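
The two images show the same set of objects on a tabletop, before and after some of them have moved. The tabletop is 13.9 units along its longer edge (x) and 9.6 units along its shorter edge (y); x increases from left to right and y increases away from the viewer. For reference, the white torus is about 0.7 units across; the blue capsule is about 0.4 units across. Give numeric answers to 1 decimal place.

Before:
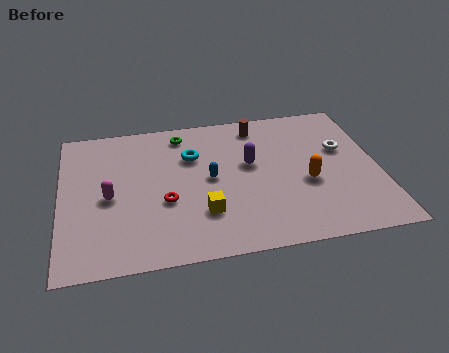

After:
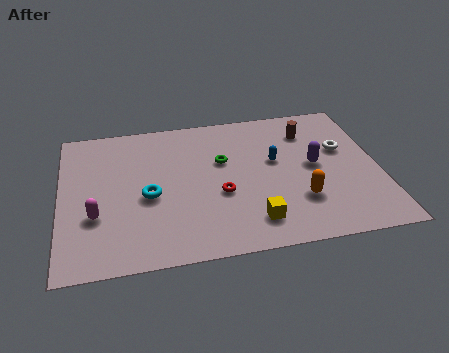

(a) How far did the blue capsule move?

3.0

The blue capsule was near (6.5, 4.9) before and (9.4, 5.6) after, so it travelled √(2.9² + 0.7²) ≈ 3.0 units.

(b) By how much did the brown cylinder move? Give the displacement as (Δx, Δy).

(2.2, -0.8)

The brown cylinder started near (8.8, 8.2) and ended near (11.0, 7.4).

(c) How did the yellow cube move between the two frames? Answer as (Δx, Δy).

(2.1, -0.9)

From the two frames, the yellow cube sits at roughly (6.1, 2.7) before and (8.2, 1.8) after.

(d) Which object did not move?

the white torus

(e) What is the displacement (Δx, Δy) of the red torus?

(2.4, 0.1)

The red torus was at about (4.5, 3.7) and moved to about (6.9, 3.8).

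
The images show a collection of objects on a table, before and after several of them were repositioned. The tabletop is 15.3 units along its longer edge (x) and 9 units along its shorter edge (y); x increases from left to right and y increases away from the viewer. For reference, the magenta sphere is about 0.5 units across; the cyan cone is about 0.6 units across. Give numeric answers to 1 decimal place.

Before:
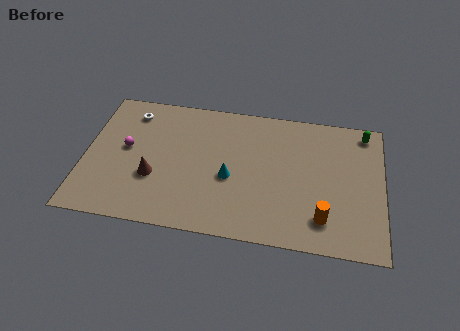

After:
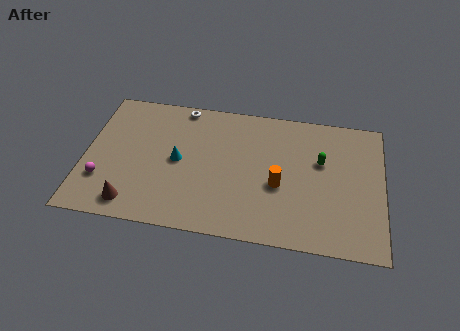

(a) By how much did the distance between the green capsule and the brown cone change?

-1.3

They were about 11.7 units apart before and 10.4 after — 1.3 units closer together.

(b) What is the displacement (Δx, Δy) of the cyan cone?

(-2.7, 0.7)

The cyan cone was at about (7.5, 3.8) and moved to about (4.8, 4.5).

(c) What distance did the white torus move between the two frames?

2.7

From (2.2, 7.4) to (4.8, 8.2), the white torus covered √(2.6² + 0.8²) ≈ 2.7 units.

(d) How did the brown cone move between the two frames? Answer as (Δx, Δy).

(-1.0, -1.9)

The brown cone was at about (3.6, 3.2) and moved to about (2.6, 1.3).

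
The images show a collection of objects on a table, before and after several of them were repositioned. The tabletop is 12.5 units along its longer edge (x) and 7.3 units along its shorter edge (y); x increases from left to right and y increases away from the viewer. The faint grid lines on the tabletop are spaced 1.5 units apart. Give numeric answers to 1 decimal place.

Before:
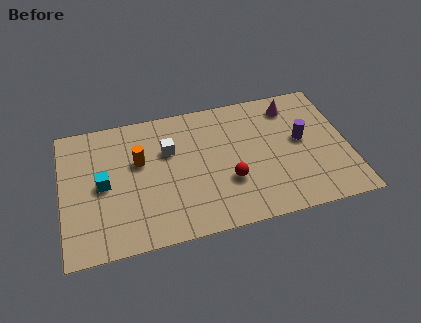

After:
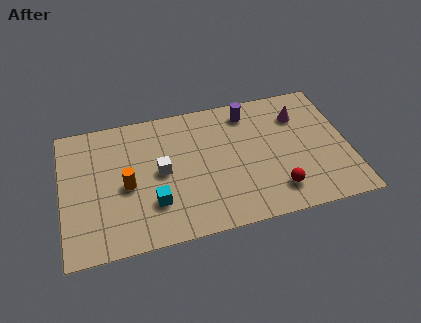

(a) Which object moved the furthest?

the purple cylinder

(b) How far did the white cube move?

1.2

From (4.7, 4.8) to (4.3, 3.7), the white cube covered √(0.4² + 1.1²) ≈ 1.2 units.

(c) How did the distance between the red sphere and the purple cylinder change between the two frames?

+1.1

The distance was about 3.6 in the first image and 4.7 in the second, so they moved 1.1 units further apart.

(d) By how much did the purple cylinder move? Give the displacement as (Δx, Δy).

(-2.2, 2.1)

The purple cylinder was at about (10.5, 4.0) and moved to about (8.3, 6.1).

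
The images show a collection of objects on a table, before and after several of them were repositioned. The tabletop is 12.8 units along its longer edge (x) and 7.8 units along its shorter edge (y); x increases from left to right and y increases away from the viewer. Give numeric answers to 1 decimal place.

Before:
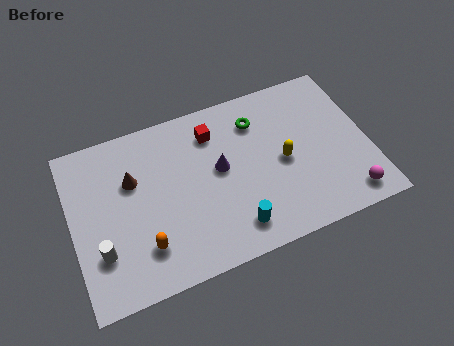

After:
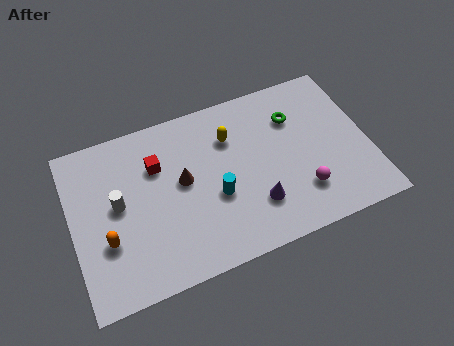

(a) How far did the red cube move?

2.6

The red cube was near (6.3, 6.1) before and (3.8, 5.4) after, so it travelled √(2.5² + 0.7²) ≈ 2.6 units.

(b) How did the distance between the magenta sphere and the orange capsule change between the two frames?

-0.4

The distance was about 8.7 in the first image and 8.3 in the second, so they moved 0.4 units closer together.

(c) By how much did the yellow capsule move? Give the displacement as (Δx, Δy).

(-2.1, 1.9)

From the two frames, the yellow capsule sits at roughly (9.1, 3.7) before and (7.0, 5.6) after.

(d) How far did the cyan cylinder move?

1.8

The cyan cylinder was near (6.7, 1.4) before and (6.1, 3.1) after, so it travelled √(0.6² + 1.7²) ≈ 1.8 units.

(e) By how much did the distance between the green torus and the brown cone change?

-0.4

The distance was about 5.6 in the first image and 5.2 in the second, so they moved 0.4 units closer together.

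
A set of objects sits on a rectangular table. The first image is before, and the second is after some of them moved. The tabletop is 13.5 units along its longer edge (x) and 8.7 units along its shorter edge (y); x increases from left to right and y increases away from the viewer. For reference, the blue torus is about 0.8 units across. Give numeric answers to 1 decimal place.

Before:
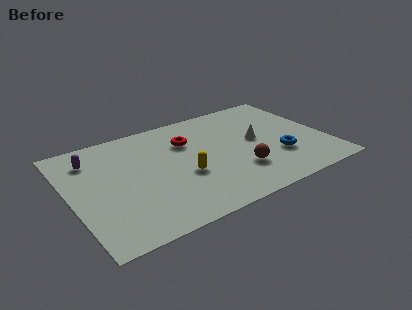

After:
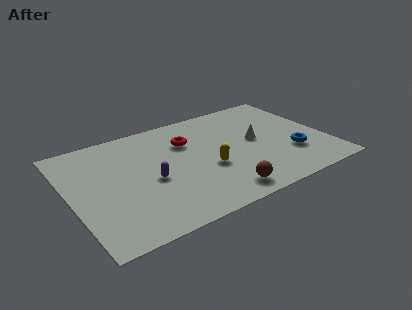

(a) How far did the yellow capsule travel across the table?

1.3

From (5.8, 3.4) to (7.1, 3.4), the yellow capsule covered √(1.3² + 0.0²) ≈ 1.3 units.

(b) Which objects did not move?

the red torus and the white cone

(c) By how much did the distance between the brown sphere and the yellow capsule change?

-0.7

They were about 2.9 units apart before and 2.2 after — 0.7 units closer together.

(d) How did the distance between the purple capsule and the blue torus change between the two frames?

-2.7

Before: roughly 10.2 units apart; after: 7.5. That's 2.7 units closer together.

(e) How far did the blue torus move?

0.7

The blue torus was near (10.8, 2.8) before and (11.5, 2.7) after, so it travelled √(0.7² + 0.1²) ≈ 0.7 units.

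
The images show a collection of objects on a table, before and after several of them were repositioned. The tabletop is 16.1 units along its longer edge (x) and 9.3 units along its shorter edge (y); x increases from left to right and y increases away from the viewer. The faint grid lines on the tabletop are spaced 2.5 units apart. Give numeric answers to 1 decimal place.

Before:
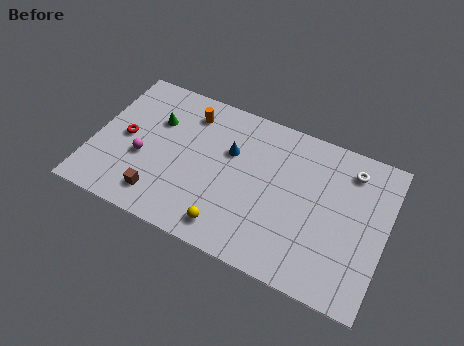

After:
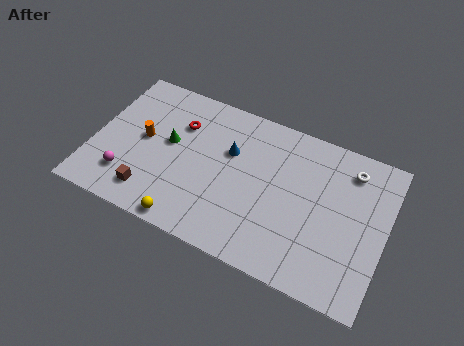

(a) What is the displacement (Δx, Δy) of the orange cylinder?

(-2.2, -2.6)

From the two frames, the orange cylinder sits at roughly (4.9, 7.5) before and (2.7, 4.9) after.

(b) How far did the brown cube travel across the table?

0.5

The brown cube moved from about (4.0, 1.7) to (3.5, 1.7), a distance of √(0.5² + 0.0²) ≈ 0.5.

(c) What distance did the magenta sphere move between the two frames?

1.7

The magenta sphere was near (2.8, 3.7) before and (2.1, 2.2) after, so it travelled √(0.7² + 1.5²) ≈ 1.7 units.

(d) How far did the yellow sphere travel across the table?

2.3

The yellow sphere moved from about (7.9, 1.4) to (5.7, 0.8), a distance of √(2.2² + 0.6²) ≈ 2.3.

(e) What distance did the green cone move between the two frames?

1.4

From (3.2, 6.3) to (4.1, 5.2), the green cone covered √(0.9² + 1.1²) ≈ 1.4 units.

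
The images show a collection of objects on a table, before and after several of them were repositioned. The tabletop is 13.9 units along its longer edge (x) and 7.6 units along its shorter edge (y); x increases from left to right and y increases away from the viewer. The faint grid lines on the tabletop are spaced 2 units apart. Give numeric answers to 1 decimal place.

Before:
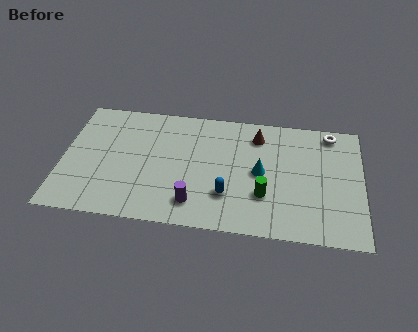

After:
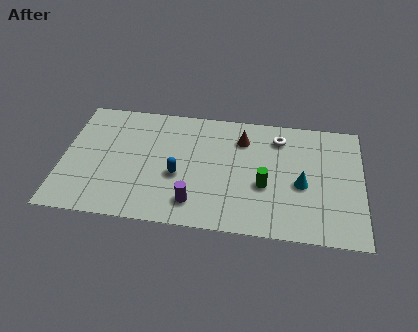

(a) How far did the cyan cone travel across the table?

2.0

From (9.2, 3.8) to (11.1, 3.3), the cyan cone covered √(1.9² + 0.5²) ≈ 2.0 units.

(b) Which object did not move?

the purple cylinder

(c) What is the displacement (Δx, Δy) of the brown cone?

(-0.7, -0.3)

The brown cone started near (9.0, 6.1) and ended near (8.3, 5.8).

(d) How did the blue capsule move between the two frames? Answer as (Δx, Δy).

(-2.3, 0.9)

The blue capsule started near (7.7, 2.2) and ended near (5.4, 3.1).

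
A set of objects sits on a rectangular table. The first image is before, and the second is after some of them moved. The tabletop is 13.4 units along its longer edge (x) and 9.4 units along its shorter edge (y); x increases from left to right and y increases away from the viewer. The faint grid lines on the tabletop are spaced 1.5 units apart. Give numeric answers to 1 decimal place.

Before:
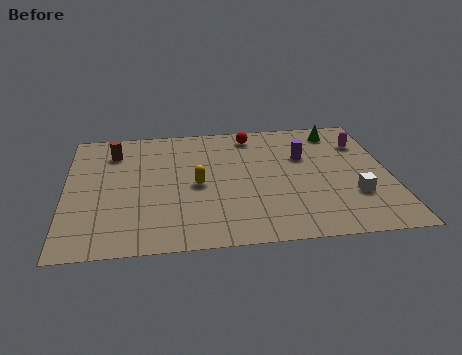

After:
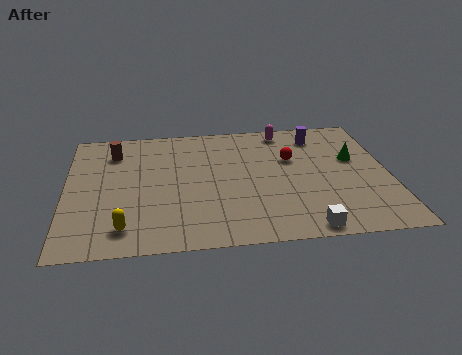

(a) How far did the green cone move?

2.4

The green cone moved from about (11.4, 8.0) to (12.0, 5.7), a distance of √(0.6² + 2.3²) ≈ 2.4.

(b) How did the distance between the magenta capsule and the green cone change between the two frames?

+2.3

They were about 1.5 units apart before and 3.8 after — 2.3 units further apart.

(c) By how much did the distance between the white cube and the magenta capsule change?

+3.5

They were about 4.0 units apart before and 7.5 after — 3.5 units further apart.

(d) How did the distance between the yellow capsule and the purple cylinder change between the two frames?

+5.4

The distance was about 4.8 in the first image and 10.2 in the second, so they moved 5.4 units further apart.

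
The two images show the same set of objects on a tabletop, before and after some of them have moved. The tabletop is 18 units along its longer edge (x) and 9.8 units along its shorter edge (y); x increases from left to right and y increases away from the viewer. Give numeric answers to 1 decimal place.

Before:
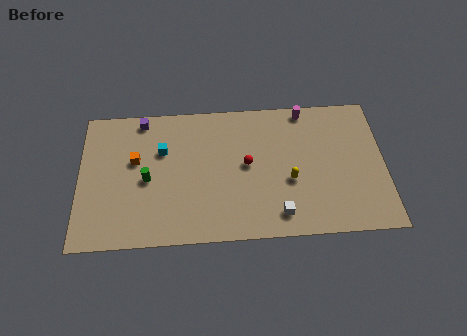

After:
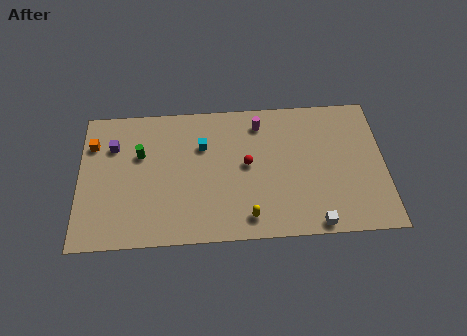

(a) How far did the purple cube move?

2.5

The purple cube moved from about (3.7, 8.8) to (2.0, 7.0), a distance of √(1.7² + 1.8²) ≈ 2.5.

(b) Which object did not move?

the red sphere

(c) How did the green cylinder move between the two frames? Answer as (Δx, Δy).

(-0.4, 1.8)

The green cylinder was at about (4.0, 4.5) and moved to about (3.6, 6.3).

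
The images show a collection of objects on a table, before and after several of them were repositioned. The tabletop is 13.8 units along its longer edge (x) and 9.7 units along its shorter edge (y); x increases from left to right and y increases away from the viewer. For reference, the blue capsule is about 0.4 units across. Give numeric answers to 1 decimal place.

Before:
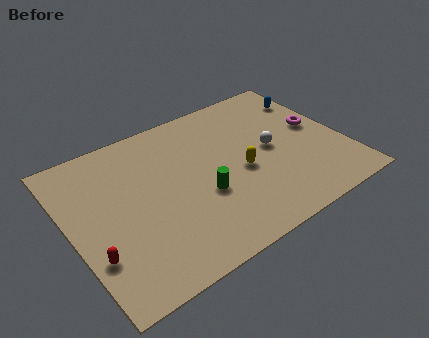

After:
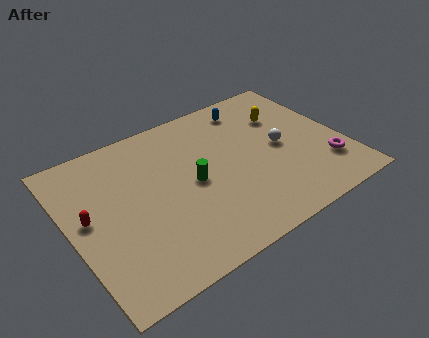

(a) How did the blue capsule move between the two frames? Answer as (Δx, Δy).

(-3.1, 0.8)

The blue capsule started near (12.9, 7.4) and ended near (9.8, 8.2).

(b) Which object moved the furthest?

the yellow capsule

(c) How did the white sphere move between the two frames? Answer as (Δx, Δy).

(0.5, -0.1)

The white sphere started near (10.2, 4.9) and ended near (10.7, 4.8).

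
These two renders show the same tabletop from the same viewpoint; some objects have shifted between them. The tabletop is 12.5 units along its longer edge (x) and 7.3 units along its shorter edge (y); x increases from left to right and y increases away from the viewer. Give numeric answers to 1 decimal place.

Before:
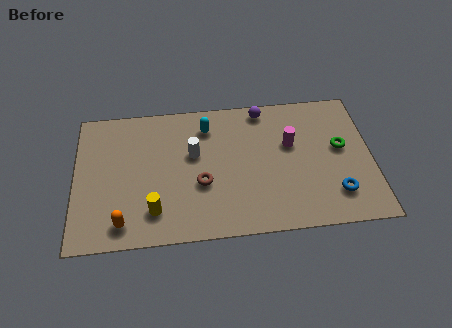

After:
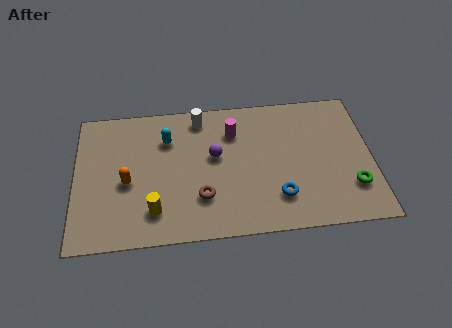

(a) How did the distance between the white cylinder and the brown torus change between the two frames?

+2.6

Before: roughly 1.6 units apart; after: 4.2. That's 2.6 units further apart.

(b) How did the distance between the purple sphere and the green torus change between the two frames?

+2.1

Before: roughly 4.0 units apart; after: 6.1. That's 2.1 units further apart.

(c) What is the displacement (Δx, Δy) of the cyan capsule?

(-1.7, -0.5)

The cyan capsule was at about (5.6, 5.8) and moved to about (3.9, 5.3).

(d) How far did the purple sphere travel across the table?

3.1

The purple sphere was near (8.0, 6.5) before and (5.9, 4.2) after, so it travelled √(2.1² + 2.3²) ≈ 3.1 units.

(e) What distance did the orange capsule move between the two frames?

2.1

The orange capsule moved from about (2.0, 1.1) to (2.2, 3.2), a distance of √(0.2² + 2.1²) ≈ 2.1.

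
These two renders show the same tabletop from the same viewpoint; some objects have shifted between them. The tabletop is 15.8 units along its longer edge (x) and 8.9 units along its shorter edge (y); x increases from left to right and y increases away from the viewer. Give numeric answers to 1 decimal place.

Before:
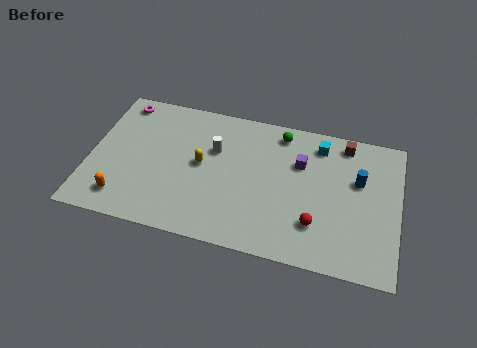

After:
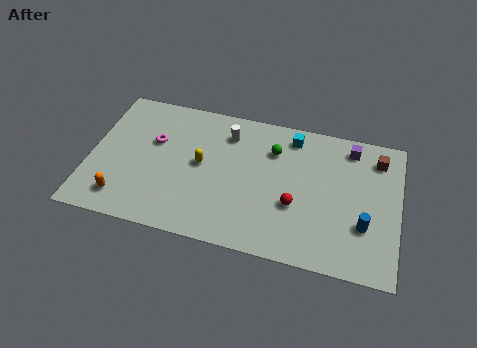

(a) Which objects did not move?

the orange capsule and the yellow capsule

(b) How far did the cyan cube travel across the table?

1.4

From (11.6, 7.4) to (10.2, 7.6), the cyan cube covered √(1.4² + 0.2²) ≈ 1.4 units.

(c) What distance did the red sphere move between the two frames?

1.4

The red sphere was near (11.7, 2.4) before and (10.6, 3.3) after, so it travelled √(1.1² + 0.9²) ≈ 1.4 units.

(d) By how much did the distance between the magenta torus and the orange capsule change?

-2.0

Before: roughly 6.2 units apart; after: 4.2. That's 2.0 units closer together.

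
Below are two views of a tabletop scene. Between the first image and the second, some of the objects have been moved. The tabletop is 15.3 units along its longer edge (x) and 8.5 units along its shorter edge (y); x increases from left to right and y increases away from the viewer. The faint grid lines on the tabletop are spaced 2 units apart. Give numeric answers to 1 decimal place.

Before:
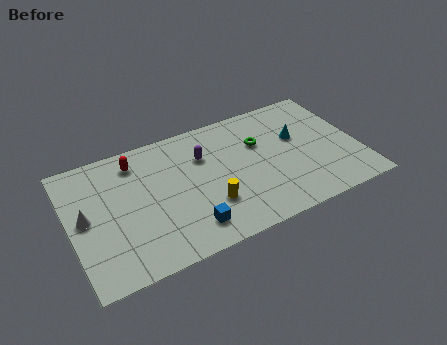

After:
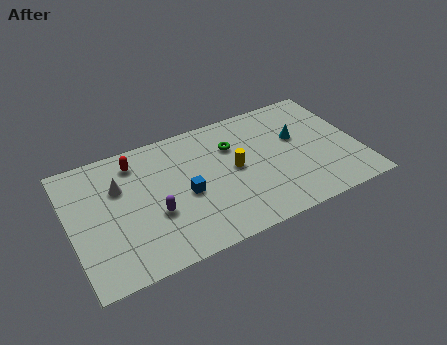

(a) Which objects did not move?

the cyan cone and the red capsule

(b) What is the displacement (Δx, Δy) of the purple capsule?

(-2.9, -2.7)

From the two frames, the purple capsule sits at roughly (7.2, 5.9) before and (4.3, 3.2) after.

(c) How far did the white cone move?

2.3

The white cone was near (0.8, 4.4) before and (2.7, 5.7) after, so it travelled √(1.9² + 1.3²) ≈ 2.3 units.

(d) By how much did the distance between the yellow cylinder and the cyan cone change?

-2.1

The distance was about 5.7 in the first image and 3.6 in the second, so they moved 2.1 units closer together.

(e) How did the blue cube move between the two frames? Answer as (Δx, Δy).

(0.1, 2.2)

From the two frames, the blue cube sits at roughly (5.9, 1.6) before and (6.0, 3.8) after.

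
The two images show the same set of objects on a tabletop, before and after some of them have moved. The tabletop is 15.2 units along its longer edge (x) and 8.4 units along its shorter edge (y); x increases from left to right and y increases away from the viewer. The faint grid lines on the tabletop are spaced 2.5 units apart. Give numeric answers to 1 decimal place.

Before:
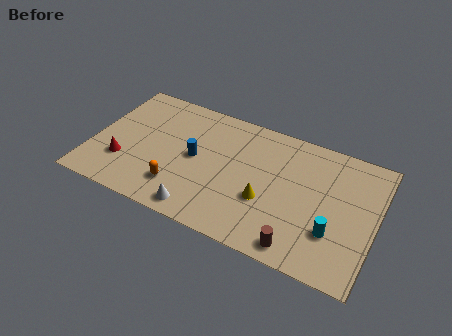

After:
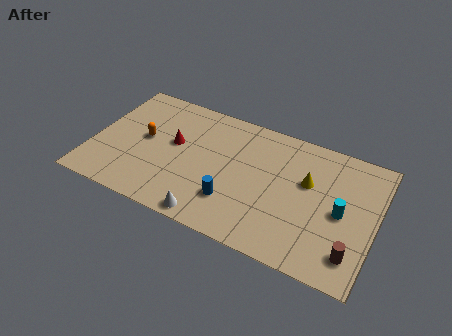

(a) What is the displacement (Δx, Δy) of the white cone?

(0.6, -0.2)

The white cone started near (6.2, 1.0) and ended near (6.8, 0.8).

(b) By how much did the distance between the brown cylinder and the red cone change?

+0.6

They were about 9.8 units apart before and 10.4 after — 0.6 units further apart.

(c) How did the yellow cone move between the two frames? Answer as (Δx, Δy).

(2.0, 2.1)

From the two frames, the yellow cone sits at roughly (9.5, 3.1) before and (11.5, 5.2) after.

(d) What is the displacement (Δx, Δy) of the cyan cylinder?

(0.3, 1.4)

The cyan cylinder started near (13.1, 2.6) and ended near (13.4, 4.0).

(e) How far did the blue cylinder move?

3.0

From (5.5, 4.3) to (7.8, 2.3), the blue cylinder covered √(2.3² + 2.0²) ≈ 3.0 units.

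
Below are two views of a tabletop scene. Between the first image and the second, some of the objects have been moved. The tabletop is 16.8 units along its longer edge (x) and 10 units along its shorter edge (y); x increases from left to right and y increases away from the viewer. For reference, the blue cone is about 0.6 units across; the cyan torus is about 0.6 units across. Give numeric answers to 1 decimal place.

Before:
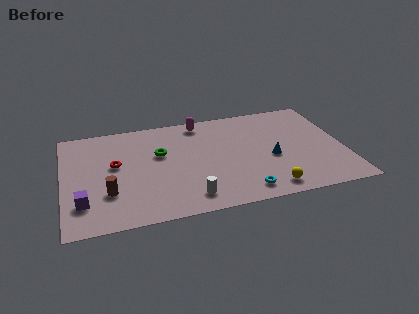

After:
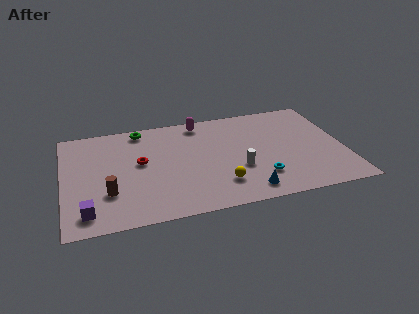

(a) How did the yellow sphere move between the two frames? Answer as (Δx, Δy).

(-2.8, 1.1)

The yellow sphere was at about (12.0, 1.3) and moved to about (9.2, 2.4).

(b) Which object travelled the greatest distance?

the white cylinder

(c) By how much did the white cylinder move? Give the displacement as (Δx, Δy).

(3.1, 2.0)

From the two frames, the white cylinder sits at roughly (7.3, 1.6) before and (10.4, 3.6) after.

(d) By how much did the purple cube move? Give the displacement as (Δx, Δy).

(0.2, -0.9)

The purple cube was at about (1.1, 2.5) and moved to about (1.3, 1.6).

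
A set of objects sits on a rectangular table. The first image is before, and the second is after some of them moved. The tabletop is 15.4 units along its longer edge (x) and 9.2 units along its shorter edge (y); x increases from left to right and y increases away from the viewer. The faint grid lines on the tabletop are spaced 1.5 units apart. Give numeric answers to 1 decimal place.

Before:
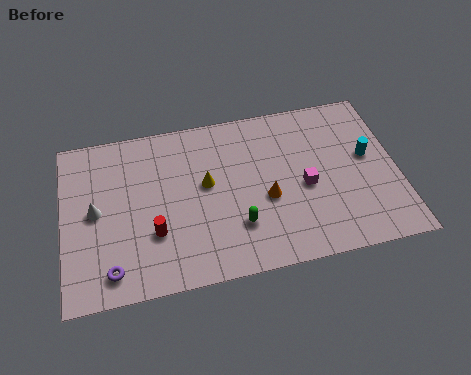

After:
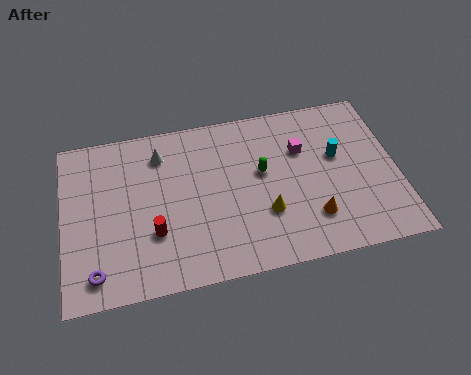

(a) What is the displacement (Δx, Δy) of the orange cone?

(2.0, -1.5)

The orange cone started near (9.3, 3.8) and ended near (11.3, 2.3).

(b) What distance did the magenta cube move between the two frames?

2.1

From (11.1, 4.1) to (11.1, 6.2), the magenta cube covered √(0.0² + 2.1²) ≈ 2.1 units.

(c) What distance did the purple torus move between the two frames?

0.7

The purple torus was near (2.1, 1.4) before and (1.4, 1.4) after, so it travelled √(0.7² + 0.0²) ≈ 0.7 units.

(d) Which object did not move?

the red cylinder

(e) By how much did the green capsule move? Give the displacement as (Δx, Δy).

(1.3, 2.7)

The green capsule started near (7.9, 2.6) and ended near (9.2, 5.3).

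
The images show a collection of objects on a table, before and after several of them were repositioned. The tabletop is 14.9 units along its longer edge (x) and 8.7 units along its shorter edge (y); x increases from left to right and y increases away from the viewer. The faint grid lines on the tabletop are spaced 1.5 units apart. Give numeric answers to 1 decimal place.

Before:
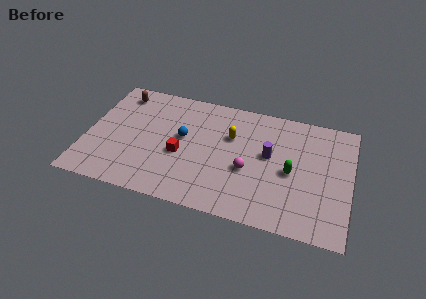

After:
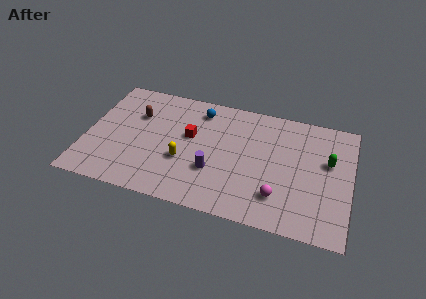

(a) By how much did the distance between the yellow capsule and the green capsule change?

+4.4

The distance was about 3.9 in the first image and 8.3 in the second, so they moved 4.4 units further apart.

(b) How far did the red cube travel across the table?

1.6

The red cube moved from about (5.4, 3.6) to (5.8, 5.1), a distance of √(0.4² + 1.5²) ≈ 1.6.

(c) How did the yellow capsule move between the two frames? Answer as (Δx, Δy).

(-2.5, -2.5)

From the two frames, the yellow capsule sits at roughly (8.1, 5.7) before and (5.6, 3.2) after.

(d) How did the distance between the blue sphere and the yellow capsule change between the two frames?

+1.2

Before: roughly 2.8 units apart; after: 4.0. That's 1.2 units further apart.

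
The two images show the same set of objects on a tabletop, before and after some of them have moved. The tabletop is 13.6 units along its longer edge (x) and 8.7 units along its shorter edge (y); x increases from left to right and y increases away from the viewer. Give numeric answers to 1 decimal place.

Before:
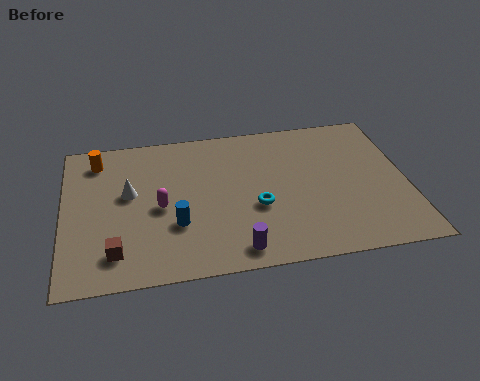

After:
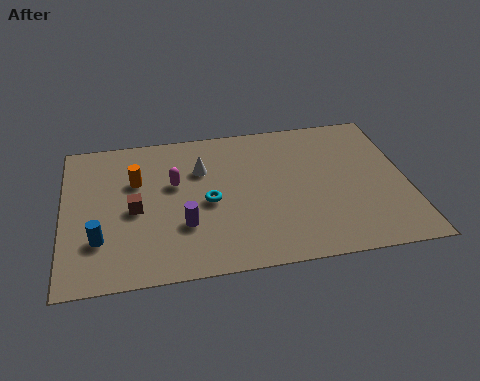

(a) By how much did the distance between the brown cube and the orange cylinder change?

-3.8

They were about 5.5 units apart before and 1.7 after — 3.8 units closer together.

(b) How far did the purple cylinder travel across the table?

2.6

The purple cylinder was near (6.7, 1.1) before and (4.7, 2.8) after, so it travelled √(2.0² + 1.7²) ≈ 2.6 units.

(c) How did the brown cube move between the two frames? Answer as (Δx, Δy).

(0.8, 2.3)

From the two frames, the brown cube sits at roughly (2.0, 1.7) before and (2.8, 4.0) after.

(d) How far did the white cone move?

3.1

From (2.6, 5.0) to (5.5, 6.0), the white cone covered √(2.9² + 1.0²) ≈ 3.1 units.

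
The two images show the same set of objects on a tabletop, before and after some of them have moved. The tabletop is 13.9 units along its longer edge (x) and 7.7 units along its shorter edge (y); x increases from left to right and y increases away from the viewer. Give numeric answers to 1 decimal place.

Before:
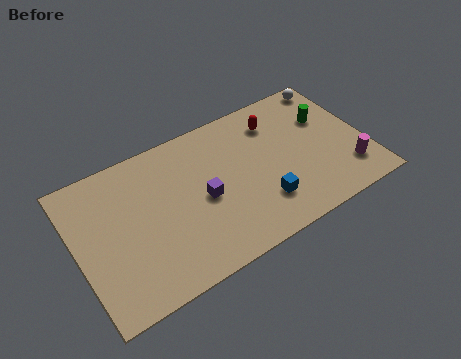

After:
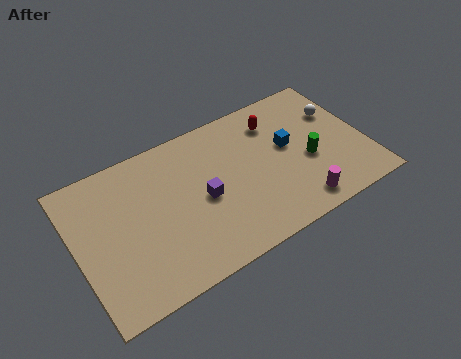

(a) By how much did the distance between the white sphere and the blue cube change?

-3.9

Before: roughly 6.6 units apart; after: 2.7. That's 3.9 units closer together.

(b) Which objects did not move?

the purple cube and the red capsule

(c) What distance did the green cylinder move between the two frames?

2.2

The green cylinder moved from about (12.3, 5.1) to (11.1, 3.2), a distance of √(1.2² + 1.9²) ≈ 2.2.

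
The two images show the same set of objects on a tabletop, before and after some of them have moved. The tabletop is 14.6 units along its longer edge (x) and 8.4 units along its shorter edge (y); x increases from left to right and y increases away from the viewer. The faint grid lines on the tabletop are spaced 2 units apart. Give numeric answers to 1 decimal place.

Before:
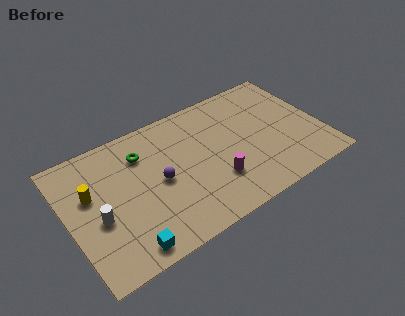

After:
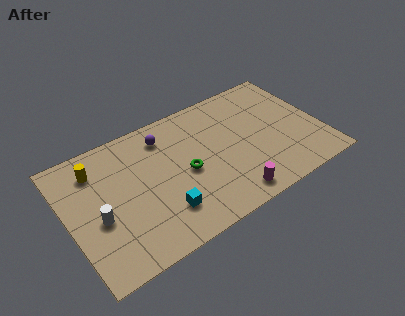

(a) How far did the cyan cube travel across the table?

2.5

From (2.8, 1.0) to (5.1, 2.1), the cyan cube covered √(2.3² + 1.1²) ≈ 2.5 units.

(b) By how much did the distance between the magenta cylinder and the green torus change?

-1.8

They were about 5.3 units apart before and 3.5 after — 1.8 units closer together.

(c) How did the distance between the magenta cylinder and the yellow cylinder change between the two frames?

+1.5

The distance was about 7.3 in the first image and 8.8 in the second, so they moved 1.5 units further apart.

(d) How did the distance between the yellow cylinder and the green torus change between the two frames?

+2.2

The distance was about 3.3 in the first image and 5.5 in the second, so they moved 2.2 units further apart.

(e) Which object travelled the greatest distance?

the green torus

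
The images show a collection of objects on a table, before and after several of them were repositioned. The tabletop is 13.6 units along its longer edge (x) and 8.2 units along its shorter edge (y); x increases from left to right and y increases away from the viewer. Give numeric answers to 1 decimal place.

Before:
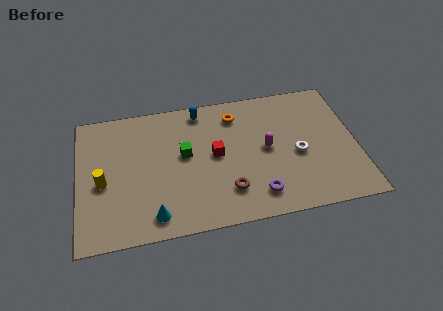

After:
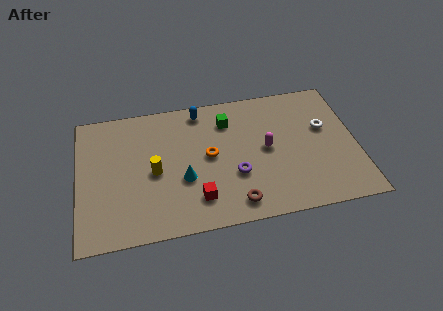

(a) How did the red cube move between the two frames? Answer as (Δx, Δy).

(-1.0, -2.5)

From the two frames, the red cube sits at roughly (6.7, 4.3) before and (5.7, 1.8) after.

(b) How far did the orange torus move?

2.7

From (7.8, 6.6) to (6.4, 4.3), the orange torus covered √(1.4² + 2.3²) ≈ 2.7 units.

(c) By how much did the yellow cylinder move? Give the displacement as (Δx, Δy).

(2.5, 0.2)

The yellow cylinder was at about (1.2, 3.6) and moved to about (3.7, 3.8).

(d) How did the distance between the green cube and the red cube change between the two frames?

+3.3

Before: roughly 1.5 units apart; after: 4.8. That's 3.3 units further apart.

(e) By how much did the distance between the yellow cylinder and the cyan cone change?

-1.8

They were about 3.4 units apart before and 1.6 after — 1.8 units closer together.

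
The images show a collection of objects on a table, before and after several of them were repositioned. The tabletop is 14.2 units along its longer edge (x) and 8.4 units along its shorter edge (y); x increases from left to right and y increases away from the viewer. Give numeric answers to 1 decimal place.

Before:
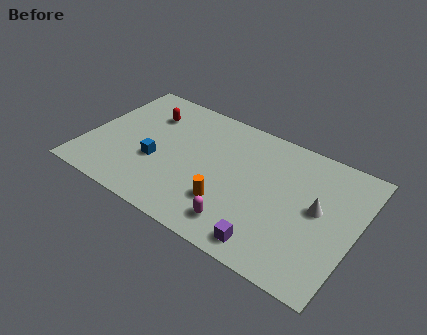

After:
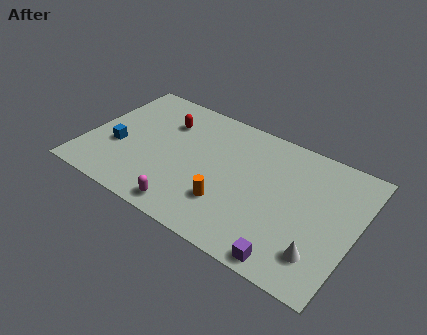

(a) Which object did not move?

the orange cylinder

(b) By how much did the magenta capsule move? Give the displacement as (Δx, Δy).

(-2.7, -0.5)

From the two frames, the magenta capsule sits at roughly (8.6, 1.5) before and (5.9, 1.0) after.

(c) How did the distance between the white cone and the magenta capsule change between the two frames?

+2.2

Before: roughly 4.7 units apart; after: 6.9. That's 2.2 units further apart.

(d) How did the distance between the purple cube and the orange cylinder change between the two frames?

+1.1

They were about 2.7 units apart before and 3.8 after — 1.1 units further apart.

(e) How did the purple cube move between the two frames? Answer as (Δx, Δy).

(1.1, -0.3)

From the two frames, the purple cube sits at roughly (10.2, 1.1) before and (11.3, 0.8) after.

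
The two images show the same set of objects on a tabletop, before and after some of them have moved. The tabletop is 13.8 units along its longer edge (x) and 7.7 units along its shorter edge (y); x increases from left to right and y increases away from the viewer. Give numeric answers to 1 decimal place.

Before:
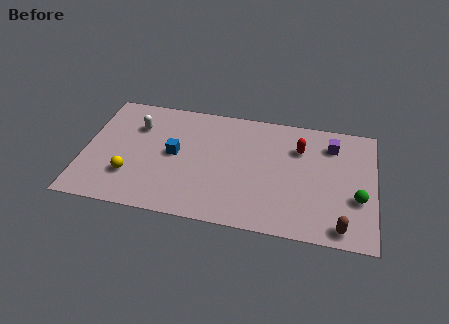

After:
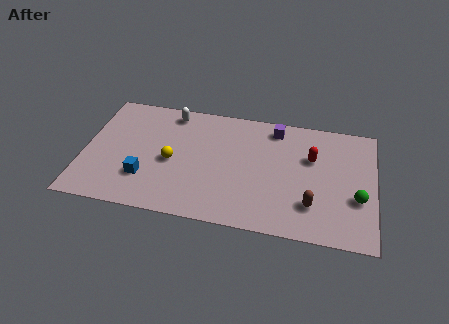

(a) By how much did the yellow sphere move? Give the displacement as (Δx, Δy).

(1.9, 1.3)

The yellow sphere started near (2.3, 2.2) and ended near (4.2, 3.5).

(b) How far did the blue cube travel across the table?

2.2

From (4.3, 4.0) to (3.0, 2.2), the blue cube covered √(1.3² + 1.8²) ≈ 2.2 units.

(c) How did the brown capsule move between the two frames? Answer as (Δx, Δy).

(-1.4, 1.1)

The brown capsule was at about (12.3, 0.9) and moved to about (10.9, 2.0).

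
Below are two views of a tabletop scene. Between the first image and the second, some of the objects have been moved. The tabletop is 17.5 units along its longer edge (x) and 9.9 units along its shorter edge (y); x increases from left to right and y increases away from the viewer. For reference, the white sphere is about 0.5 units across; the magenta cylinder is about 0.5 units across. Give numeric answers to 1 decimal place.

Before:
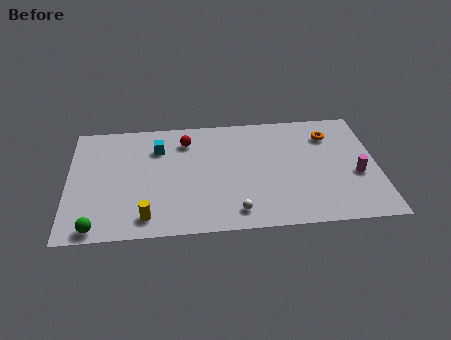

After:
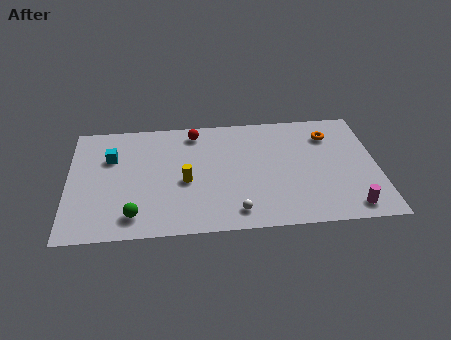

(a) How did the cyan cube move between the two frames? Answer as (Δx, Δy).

(-2.7, -0.6)

The cyan cube started near (5.1, 7.3) and ended near (2.4, 6.7).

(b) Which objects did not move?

the white sphere and the orange torus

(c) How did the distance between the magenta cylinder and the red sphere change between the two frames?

+0.9

The distance was about 10.3 in the first image and 11.2 in the second, so they moved 0.9 units further apart.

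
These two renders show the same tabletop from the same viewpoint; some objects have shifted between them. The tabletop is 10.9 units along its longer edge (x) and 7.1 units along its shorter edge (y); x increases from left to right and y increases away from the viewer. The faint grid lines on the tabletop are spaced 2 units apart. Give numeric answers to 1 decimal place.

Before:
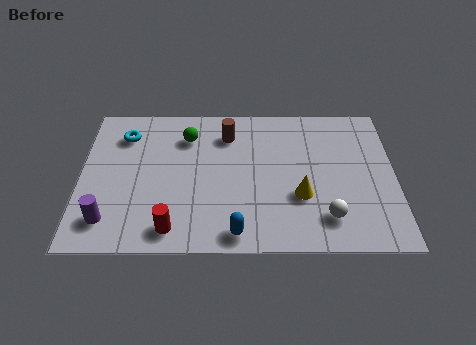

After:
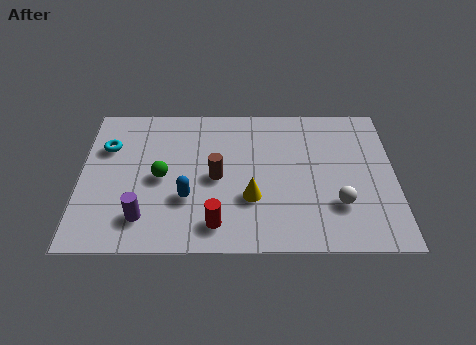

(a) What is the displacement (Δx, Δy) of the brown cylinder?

(-0.4, -2.1)

The brown cylinder was at about (5.1, 5.5) and moved to about (4.7, 3.4).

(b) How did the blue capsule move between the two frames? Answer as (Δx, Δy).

(-1.7, 1.6)

The blue capsule started near (5.4, 0.8) and ended near (3.7, 2.4).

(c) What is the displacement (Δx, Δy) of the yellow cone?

(-1.7, -0.1)

From the two frames, the yellow cone sits at roughly (7.6, 2.5) before and (5.9, 2.4) after.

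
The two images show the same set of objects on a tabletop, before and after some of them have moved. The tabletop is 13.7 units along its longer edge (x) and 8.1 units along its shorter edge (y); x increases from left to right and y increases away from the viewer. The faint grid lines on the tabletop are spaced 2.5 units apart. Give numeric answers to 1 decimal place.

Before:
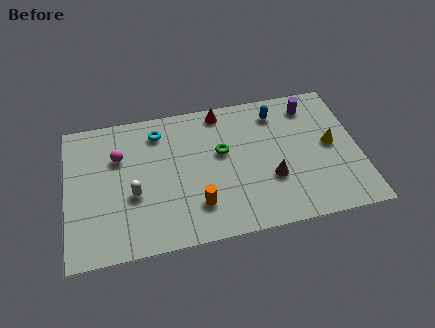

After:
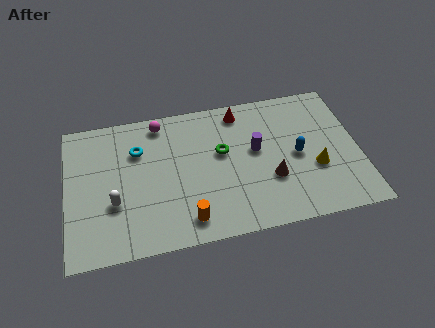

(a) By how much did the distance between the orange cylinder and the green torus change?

+0.8

Before: roughly 3.1 units apart; after: 3.9. That's 0.8 units further apart.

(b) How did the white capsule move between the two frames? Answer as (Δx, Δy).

(-0.9, -0.3)

From the two frames, the white capsule sits at roughly (3.1, 3.2) before and (2.2, 2.9) after.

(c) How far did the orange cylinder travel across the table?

0.9

The orange cylinder was near (6.0, 2.0) before and (5.5, 1.3) after, so it travelled √(0.5² + 0.7²) ≈ 0.9 units.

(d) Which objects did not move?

the brown cone and the green torus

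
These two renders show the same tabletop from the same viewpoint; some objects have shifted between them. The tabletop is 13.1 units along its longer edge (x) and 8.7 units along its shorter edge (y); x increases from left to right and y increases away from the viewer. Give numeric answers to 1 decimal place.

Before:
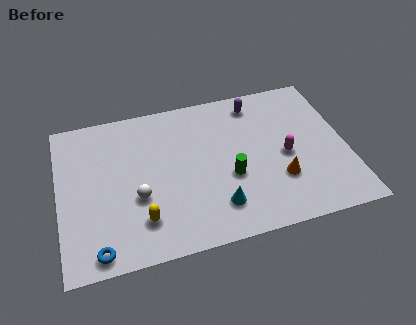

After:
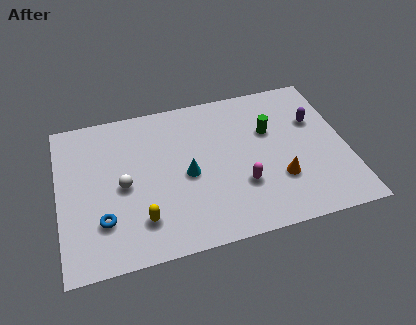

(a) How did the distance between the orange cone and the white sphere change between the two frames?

+0.7

They were about 6.4 units apart before and 7.1 after — 0.7 units further apart.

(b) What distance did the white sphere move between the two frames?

1.0

The white sphere moved from about (3.5, 3.3) to (2.9, 4.1), a distance of √(0.6² + 0.8²) ≈ 1.0.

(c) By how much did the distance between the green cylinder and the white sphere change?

+2.8

They were about 4.2 units apart before and 7.0 after — 2.8 units further apart.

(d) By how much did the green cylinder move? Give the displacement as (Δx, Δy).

(2.0, 2.2)

The green cylinder started near (7.7, 3.4) and ended near (9.7, 5.6).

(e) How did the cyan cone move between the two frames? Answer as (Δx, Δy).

(-1.2, 2.1)

The cyan cone started near (7.0, 1.9) and ended near (5.8, 4.0).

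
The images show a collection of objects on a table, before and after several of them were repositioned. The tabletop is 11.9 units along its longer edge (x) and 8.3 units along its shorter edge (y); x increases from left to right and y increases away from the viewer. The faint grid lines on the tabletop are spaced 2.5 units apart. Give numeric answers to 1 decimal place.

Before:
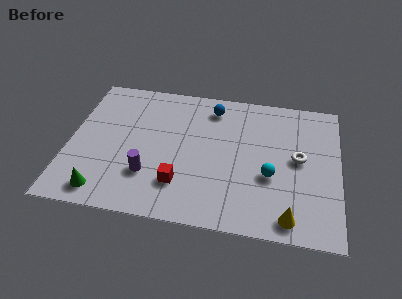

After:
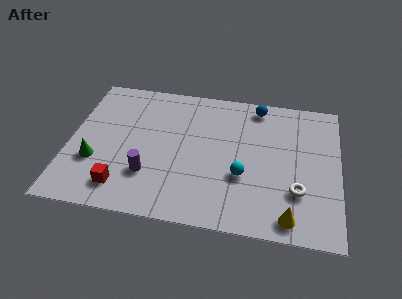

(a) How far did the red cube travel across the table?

2.6

The red cube moved from about (5.0, 2.1) to (2.5, 1.5), a distance of √(2.5² + 0.6²) ≈ 2.6.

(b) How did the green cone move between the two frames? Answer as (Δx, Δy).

(-0.5, 1.7)

The green cone was at about (1.7, 1.1) and moved to about (1.2, 2.8).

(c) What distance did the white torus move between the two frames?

1.9

The white torus was near (10.1, 4.4) before and (10.1, 2.5) after, so it travelled √(0.0² + 1.9²) ≈ 1.9 units.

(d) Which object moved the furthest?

the red cube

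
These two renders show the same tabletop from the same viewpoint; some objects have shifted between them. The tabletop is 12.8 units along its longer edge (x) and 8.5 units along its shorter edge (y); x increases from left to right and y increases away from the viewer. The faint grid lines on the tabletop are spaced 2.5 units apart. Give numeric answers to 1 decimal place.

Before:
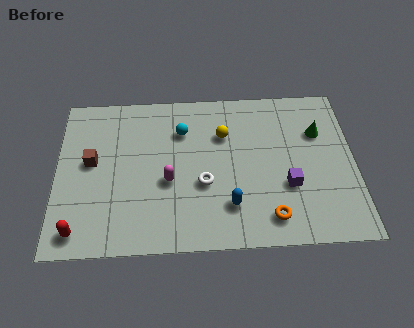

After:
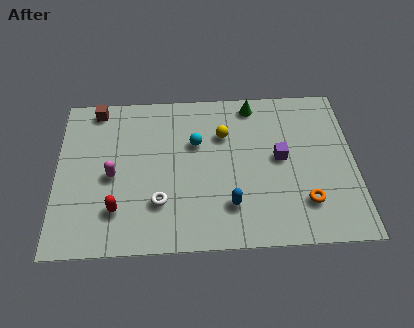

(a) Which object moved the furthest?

the green cone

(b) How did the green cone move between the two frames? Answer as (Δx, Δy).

(-2.8, 1.7)

From the two frames, the green cone sits at roughly (11.3, 5.8) before and (8.5, 7.5) after.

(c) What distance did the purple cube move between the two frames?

1.5

From (9.9, 3.0) to (9.6, 4.5), the purple cube covered √(0.3² + 1.5²) ≈ 1.5 units.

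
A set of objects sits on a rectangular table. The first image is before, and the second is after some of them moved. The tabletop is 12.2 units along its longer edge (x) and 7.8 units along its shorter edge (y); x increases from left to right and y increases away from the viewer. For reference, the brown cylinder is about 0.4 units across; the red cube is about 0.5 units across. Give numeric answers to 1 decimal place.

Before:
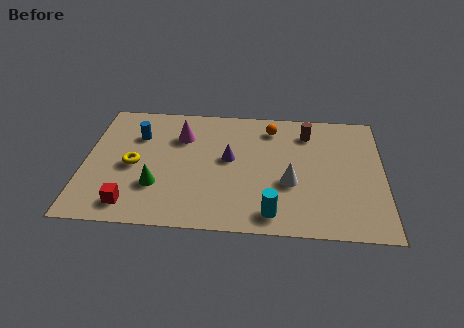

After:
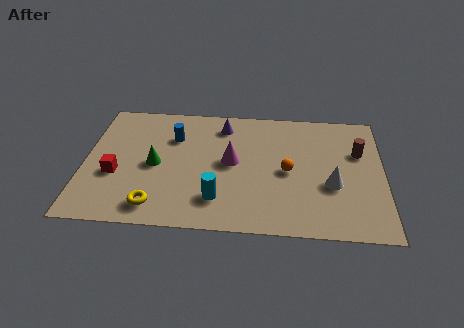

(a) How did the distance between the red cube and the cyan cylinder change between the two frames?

-1.3

They were about 5.7 units apart before and 4.4 after — 1.3 units closer together.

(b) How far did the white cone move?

1.7

From (8.4, 3.0) to (10.1, 3.0), the white cone covered √(1.7² + 0.0²) ≈ 1.7 units.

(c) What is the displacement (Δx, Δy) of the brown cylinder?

(2.1, -1.1)

The brown cylinder was at about (9.1, 6.2) and moved to about (11.2, 5.1).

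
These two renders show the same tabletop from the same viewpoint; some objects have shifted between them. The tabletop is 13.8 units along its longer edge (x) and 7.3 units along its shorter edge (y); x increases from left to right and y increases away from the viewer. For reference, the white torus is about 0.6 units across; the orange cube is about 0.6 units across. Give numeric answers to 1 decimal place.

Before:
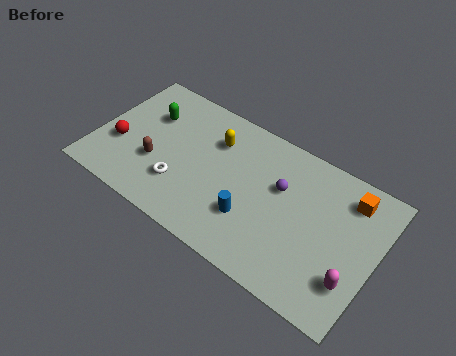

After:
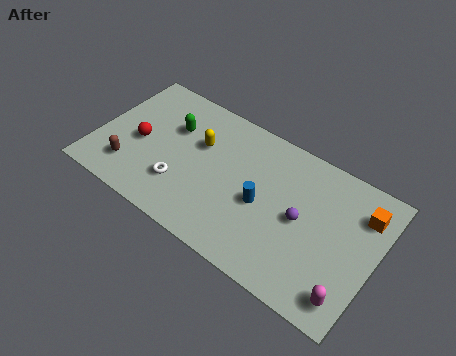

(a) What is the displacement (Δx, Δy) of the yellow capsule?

(-0.7, -0.6)

The yellow capsule started near (5.6, 5.3) and ended near (4.9, 4.7).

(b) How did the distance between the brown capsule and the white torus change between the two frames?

+1.1

Before: roughly 1.4 units apart; after: 2.5. That's 1.1 units further apart.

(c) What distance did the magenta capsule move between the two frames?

0.8

The magenta capsule moved from about (12.9, 2.0) to (12.9, 1.2), a distance of √(0.0² + 0.8²) ≈ 0.8.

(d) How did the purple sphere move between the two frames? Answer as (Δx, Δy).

(1.2, -1.0)

From the two frames, the purple sphere sits at roughly (9.0, 4.6) before and (10.2, 3.6) after.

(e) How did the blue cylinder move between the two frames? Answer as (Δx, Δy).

(0.4, 1.0)

The blue cylinder started near (7.9, 2.3) and ended near (8.3, 3.3).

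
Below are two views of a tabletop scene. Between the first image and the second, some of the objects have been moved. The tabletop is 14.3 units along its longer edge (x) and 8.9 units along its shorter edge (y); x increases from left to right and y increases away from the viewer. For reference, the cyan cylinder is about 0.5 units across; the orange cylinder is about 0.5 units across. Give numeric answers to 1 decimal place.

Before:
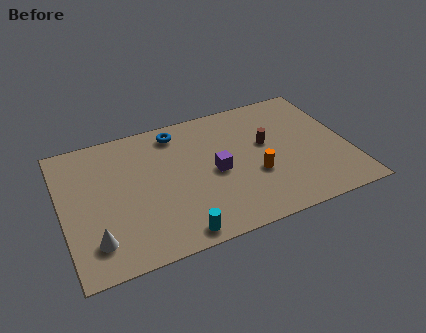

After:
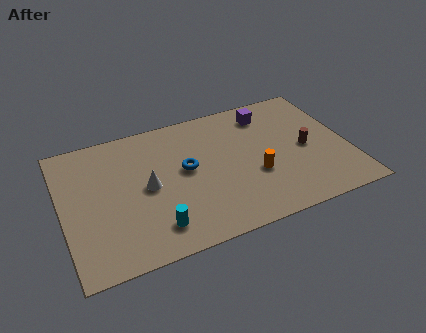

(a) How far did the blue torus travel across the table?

2.7

The blue torus moved from about (6.0, 7.6) to (6.2, 4.9), a distance of √(0.2² + 2.7²) ≈ 2.7.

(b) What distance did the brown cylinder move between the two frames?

2.1

From (10.3, 5.2) to (12.2, 4.2), the brown cylinder covered √(1.9² + 1.0²) ≈ 2.1 units.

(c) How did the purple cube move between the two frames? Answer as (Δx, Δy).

(3.0, 3.1)

The purple cube started near (7.6, 4.2) and ended near (10.6, 7.3).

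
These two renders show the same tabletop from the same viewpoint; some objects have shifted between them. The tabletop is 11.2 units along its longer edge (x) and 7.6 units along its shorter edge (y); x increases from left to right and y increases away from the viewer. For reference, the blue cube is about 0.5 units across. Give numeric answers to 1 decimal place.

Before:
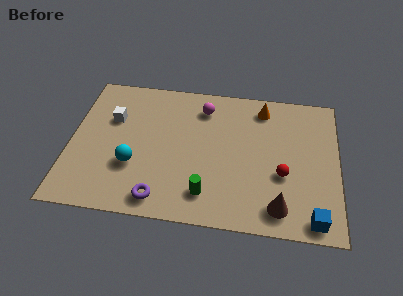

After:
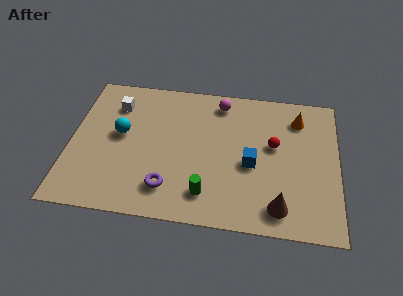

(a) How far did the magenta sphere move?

0.8

From (5.5, 6.1) to (6.2, 6.5), the magenta sphere covered √(0.7² + 0.4²) ≈ 0.8 units.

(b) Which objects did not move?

the green cylinder and the brown cone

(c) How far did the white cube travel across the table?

0.8

The white cube was near (1.7, 5.0) before and (1.8, 5.8) after, so it travelled √(0.1² + 0.8²) ≈ 0.8 units.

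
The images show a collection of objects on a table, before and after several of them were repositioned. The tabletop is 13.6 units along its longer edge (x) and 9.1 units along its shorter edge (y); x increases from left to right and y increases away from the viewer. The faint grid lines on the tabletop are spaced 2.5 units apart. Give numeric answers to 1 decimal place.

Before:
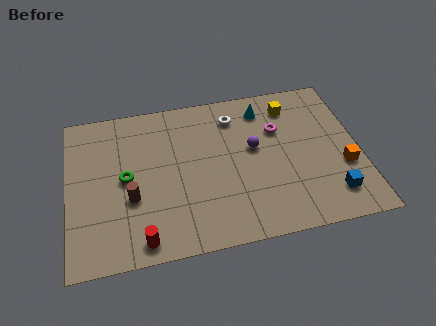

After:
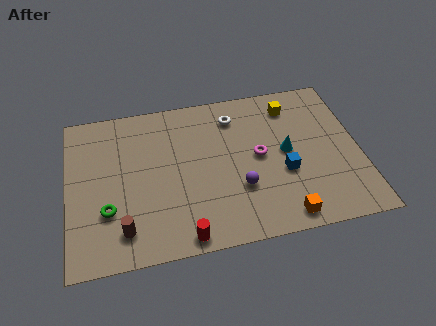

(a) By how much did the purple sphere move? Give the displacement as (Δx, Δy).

(-0.8, -2.2)

The purple sphere started near (8.7, 5.2) and ended near (7.9, 3.0).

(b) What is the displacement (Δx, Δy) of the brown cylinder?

(-0.4, -1.7)

From the two frames, the brown cylinder sits at roughly (2.9, 3.4) before and (2.5, 1.7) after.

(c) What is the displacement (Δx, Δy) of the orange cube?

(-3.0, -2.3)

The orange cube started near (12.8, 3.3) and ended near (9.8, 1.0).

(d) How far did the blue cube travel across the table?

2.7

The blue cube moved from about (12.1, 1.8) to (10.0, 3.5), a distance of √(2.1² + 1.7²) ≈ 2.7.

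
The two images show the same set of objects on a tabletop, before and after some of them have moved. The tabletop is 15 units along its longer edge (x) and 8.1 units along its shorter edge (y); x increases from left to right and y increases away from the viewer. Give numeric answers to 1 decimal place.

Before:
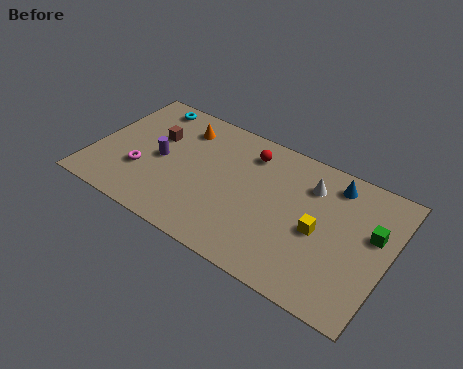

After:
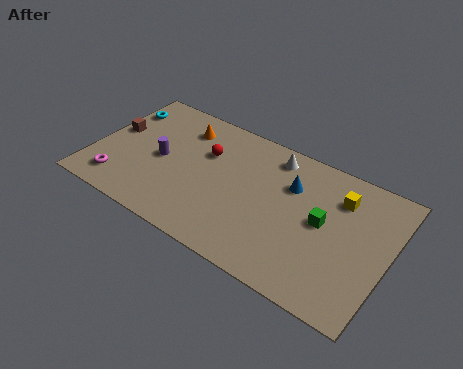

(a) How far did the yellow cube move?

2.5

The yellow cube moved from about (11.6, 3.7) to (12.3, 6.1), a distance of √(0.7² + 2.4²) ≈ 2.5.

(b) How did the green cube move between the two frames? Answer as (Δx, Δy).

(-2.4, -0.6)

The green cube was at about (14.1, 4.9) and moved to about (11.7, 4.3).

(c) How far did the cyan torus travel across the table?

1.6

The cyan torus was near (2.1, 7.1) before and (0.8, 6.2) after, so it travelled √(1.3² + 0.9²) ≈ 1.6 units.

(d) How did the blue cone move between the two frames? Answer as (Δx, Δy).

(-2.0, -1.2)

The blue cone started near (11.9, 6.8) and ended near (9.9, 5.6).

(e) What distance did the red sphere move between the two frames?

2.4

From (7.6, 6.5) to (5.5, 5.4), the red sphere covered √(2.1² + 1.1²) ≈ 2.4 units.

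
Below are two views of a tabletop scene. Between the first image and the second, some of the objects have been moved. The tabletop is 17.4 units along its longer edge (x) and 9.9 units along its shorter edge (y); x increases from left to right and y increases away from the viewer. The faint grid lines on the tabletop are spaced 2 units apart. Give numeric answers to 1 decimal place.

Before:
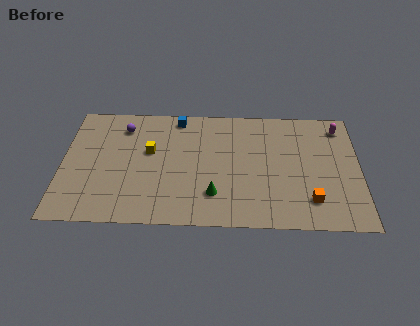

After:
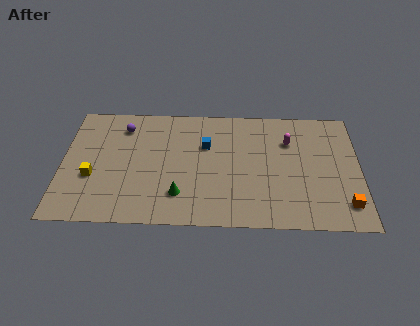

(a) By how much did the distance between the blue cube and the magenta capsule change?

-4.7

Before: roughly 9.6 units apart; after: 4.9. That's 4.7 units closer together.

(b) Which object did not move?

the purple sphere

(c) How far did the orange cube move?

2.0

The orange cube was near (14.5, 2.2) before and (16.5, 1.9) after, so it travelled √(2.0² + 0.3²) ≈ 2.0 units.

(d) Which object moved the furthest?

the yellow cube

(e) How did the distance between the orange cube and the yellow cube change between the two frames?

+4.7

Before: roughly 10.1 units apart; after: 14.8. That's 4.7 units further apart.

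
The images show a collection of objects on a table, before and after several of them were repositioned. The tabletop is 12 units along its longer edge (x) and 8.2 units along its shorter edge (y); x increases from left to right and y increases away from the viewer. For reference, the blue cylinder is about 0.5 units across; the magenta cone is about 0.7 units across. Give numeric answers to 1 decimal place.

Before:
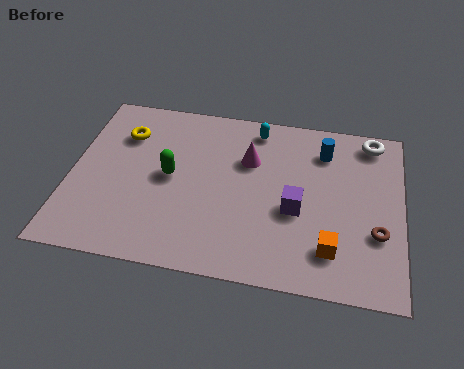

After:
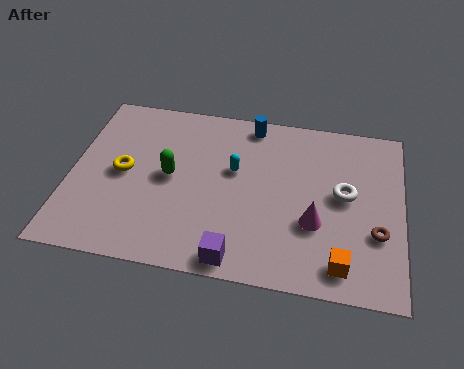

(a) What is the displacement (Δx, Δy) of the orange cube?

(0.4, -0.6)

The orange cube started near (9.5, 1.8) and ended near (9.9, 1.2).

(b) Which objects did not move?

the green capsule and the brown torus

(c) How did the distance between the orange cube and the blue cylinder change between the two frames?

+2.4

The distance was about 4.6 in the first image and 7.0 in the second, so they moved 2.4 units further apart.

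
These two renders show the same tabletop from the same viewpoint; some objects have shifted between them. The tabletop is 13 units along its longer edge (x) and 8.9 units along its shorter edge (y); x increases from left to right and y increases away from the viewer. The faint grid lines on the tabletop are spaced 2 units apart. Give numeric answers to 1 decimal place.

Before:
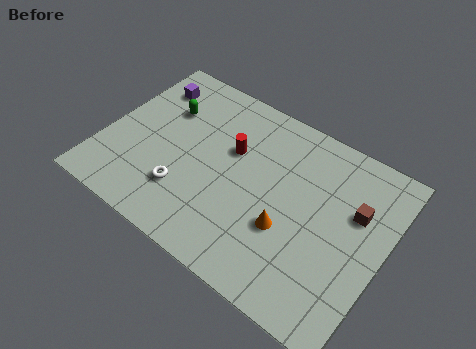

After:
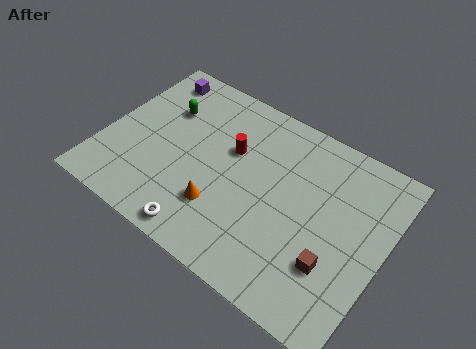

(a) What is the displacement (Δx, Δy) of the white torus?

(1.2, -1.5)

The white torus was at about (4.1, 2.4) and moved to about (5.3, 0.9).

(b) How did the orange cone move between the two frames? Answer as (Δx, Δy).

(-3.0, -0.7)

The orange cone started near (8.8, 3.2) and ended near (5.8, 2.5).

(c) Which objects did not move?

the red cylinder and the green capsule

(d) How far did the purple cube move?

0.6

The purple cube was near (1.4, 7.0) before and (1.5, 7.6) after, so it travelled √(0.1² + 0.6²) ≈ 0.6 units.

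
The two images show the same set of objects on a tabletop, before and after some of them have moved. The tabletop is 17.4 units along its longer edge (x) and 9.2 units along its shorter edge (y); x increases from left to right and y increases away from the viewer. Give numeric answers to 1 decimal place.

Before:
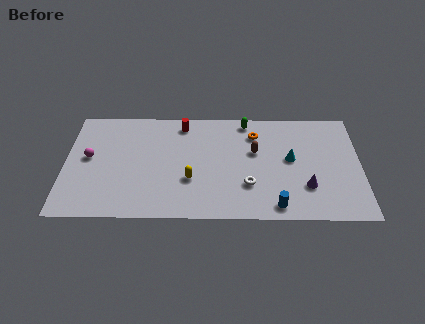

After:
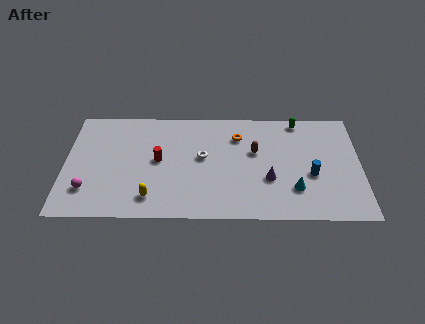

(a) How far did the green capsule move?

3.1

The green capsule was near (10.7, 8.2) before and (13.8, 8.3) after, so it travelled √(3.1² + 0.1²) ≈ 3.1 units.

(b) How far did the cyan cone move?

2.5

From (13.3, 5.0) to (13.5, 2.5), the cyan cone covered √(0.2² + 2.5²) ≈ 2.5 units.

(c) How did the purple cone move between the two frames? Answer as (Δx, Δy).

(-2.2, 0.6)

The purple cone was at about (14.2, 2.7) and moved to about (12.0, 3.3).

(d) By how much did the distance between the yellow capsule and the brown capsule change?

+2.7

The distance was about 4.5 in the first image and 7.2 in the second, so they moved 2.7 units further apart.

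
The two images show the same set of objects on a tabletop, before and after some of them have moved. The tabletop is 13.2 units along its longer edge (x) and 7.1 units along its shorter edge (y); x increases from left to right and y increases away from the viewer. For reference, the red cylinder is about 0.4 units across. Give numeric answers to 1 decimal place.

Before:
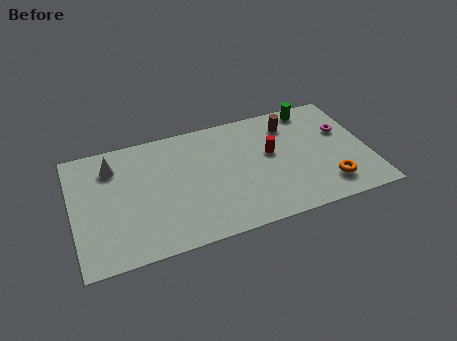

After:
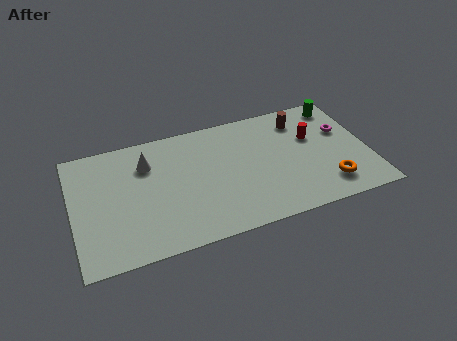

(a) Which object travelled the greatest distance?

the red cylinder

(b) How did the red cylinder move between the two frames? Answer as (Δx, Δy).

(1.9, 0.4)

The red cylinder was at about (8.9, 4.1) and moved to about (10.8, 4.5).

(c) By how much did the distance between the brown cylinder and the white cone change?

-1.0

Before: roughly 8.0 units apart; after: 7.0. That's 1.0 units closer together.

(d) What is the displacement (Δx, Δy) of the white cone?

(1.5, -0.3)

The white cone started near (1.9, 5.5) and ended near (3.4, 5.2).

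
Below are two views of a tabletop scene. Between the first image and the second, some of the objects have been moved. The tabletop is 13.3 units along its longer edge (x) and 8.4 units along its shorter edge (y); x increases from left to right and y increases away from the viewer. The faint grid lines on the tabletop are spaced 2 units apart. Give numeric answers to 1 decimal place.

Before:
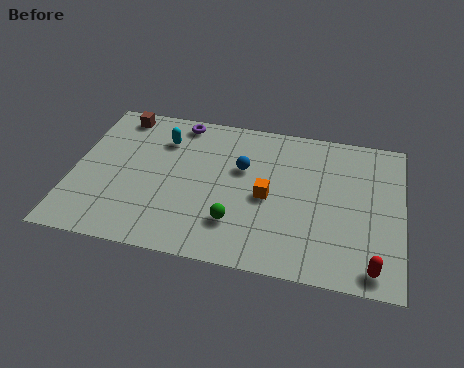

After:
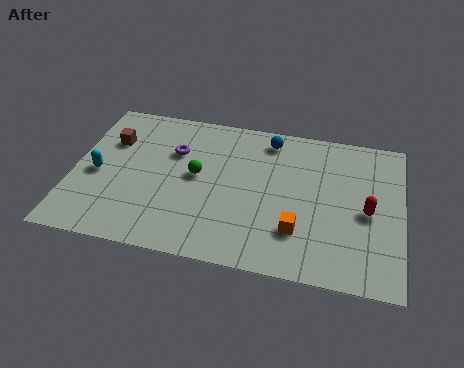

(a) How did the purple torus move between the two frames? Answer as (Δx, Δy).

(-0.1, -1.8)

The purple torus was at about (4.1, 7.5) and moved to about (4.0, 5.7).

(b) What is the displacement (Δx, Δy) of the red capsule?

(-0.3, 2.9)

The red capsule was at about (12.2, 1.0) and moved to about (11.9, 3.9).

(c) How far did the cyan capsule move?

3.5

The cyan capsule moved from about (3.5, 6.3) to (1.0, 3.8), a distance of √(2.5² + 2.5²) ≈ 3.5.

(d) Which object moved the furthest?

the cyan capsule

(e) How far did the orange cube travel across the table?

2.1

From (7.9, 3.9) to (9.2, 2.3), the orange cube covered √(1.3² + 1.6²) ≈ 2.1 units.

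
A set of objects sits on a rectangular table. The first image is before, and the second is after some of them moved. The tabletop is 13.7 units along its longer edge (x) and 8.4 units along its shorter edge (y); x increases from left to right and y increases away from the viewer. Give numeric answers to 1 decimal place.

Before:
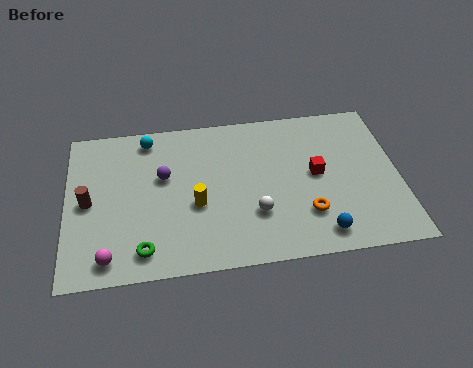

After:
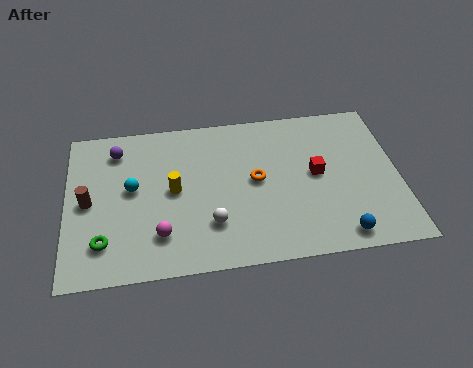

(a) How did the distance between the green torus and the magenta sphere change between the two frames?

+0.9

The distance was about 1.4 in the first image and 2.3 in the second, so they moved 0.9 units further apart.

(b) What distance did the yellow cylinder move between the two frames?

1.3

The yellow cylinder was near (5.3, 3.4) before and (4.4, 4.3) after, so it travelled √(0.9² + 0.9²) ≈ 1.3 units.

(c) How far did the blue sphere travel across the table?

0.8

From (10.3, 1.2) to (11.1, 1.0), the blue sphere covered √(0.8² + 0.2²) ≈ 0.8 units.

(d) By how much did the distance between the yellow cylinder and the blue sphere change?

+2.0

The distance was about 5.5 in the first image and 7.5 in the second, so they moved 2.0 units further apart.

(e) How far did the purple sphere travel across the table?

2.5

The purple sphere moved from about (4.0, 5.1) to (2.1, 6.8), a distance of √(1.9² + 1.7²) ≈ 2.5.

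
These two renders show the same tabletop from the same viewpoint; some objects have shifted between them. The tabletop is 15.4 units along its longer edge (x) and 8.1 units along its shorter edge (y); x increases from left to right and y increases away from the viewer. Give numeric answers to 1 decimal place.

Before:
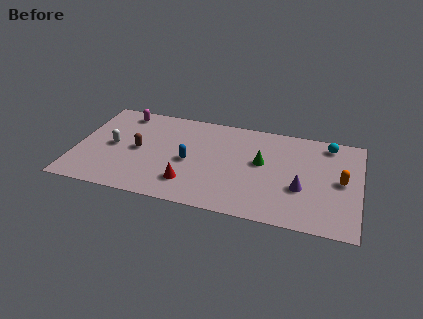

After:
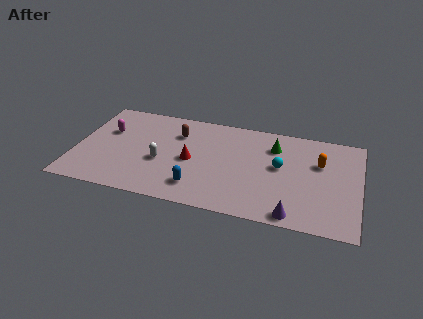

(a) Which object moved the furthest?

the cyan sphere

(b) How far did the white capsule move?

2.8

From (2.0, 4.0) to (4.7, 3.3), the white capsule covered √(2.7² + 0.7²) ≈ 2.8 units.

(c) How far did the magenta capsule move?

1.9

From (2.3, 7.0) to (1.6, 5.2), the magenta capsule covered √(0.7² + 1.8²) ≈ 1.9 units.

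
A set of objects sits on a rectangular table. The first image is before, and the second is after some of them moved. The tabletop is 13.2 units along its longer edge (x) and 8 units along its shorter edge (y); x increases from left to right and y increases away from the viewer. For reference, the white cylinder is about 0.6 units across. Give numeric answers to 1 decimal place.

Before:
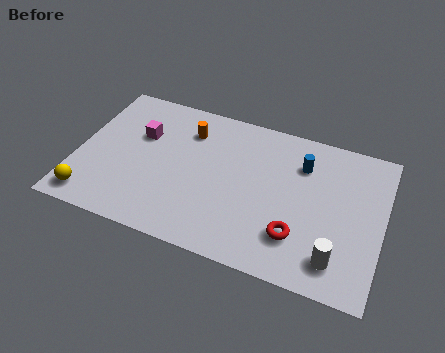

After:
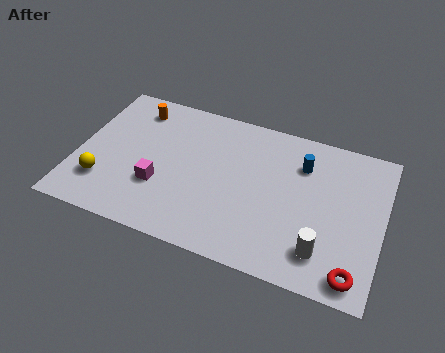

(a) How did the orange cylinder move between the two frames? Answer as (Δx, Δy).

(-2.4, 0.5)

From the two frames, the orange cylinder sits at roughly (4.6, 6.1) before and (2.2, 6.6) after.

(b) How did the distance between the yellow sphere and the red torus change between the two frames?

+2.1

They were about 8.9 units apart before and 11.0 after — 2.1 units further apart.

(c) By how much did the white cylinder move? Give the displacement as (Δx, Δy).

(-0.6, 0.2)

The white cylinder was at about (11.4, 1.5) and moved to about (10.8, 1.7).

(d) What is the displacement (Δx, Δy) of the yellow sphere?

(0.4, 1.0)

From the two frames, the yellow sphere sits at roughly (0.9, 1.1) before and (1.3, 2.1) after.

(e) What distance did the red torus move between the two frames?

2.7

From (9.7, 2.1) to (12.2, 1.0), the red torus covered √(2.5² + 1.1²) ≈ 2.7 units.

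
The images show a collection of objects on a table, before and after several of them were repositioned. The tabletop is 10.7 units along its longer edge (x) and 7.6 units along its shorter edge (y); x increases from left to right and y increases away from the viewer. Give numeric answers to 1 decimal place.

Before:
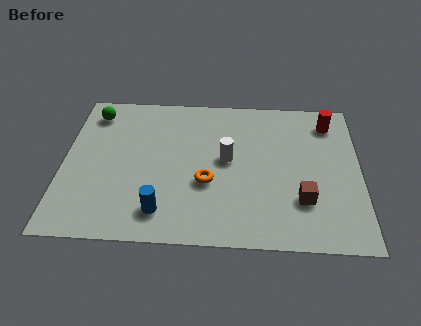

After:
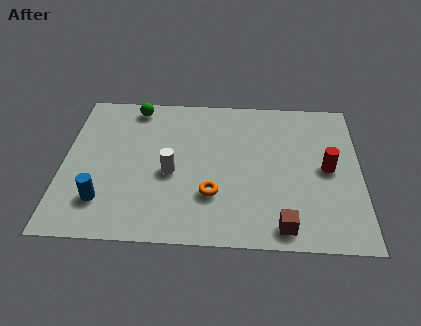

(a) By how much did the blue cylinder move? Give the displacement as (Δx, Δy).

(-2.1, 0.4)

The blue cylinder started near (3.6, 1.4) and ended near (1.5, 1.8).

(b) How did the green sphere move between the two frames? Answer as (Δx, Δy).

(1.5, 0.4)

The green sphere started near (1.0, 6.3) and ended near (2.5, 6.7).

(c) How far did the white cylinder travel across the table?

2.2

The white cylinder moved from about (5.9, 4.1) to (3.9, 3.3), a distance of √(2.0² + 0.8²) ≈ 2.2.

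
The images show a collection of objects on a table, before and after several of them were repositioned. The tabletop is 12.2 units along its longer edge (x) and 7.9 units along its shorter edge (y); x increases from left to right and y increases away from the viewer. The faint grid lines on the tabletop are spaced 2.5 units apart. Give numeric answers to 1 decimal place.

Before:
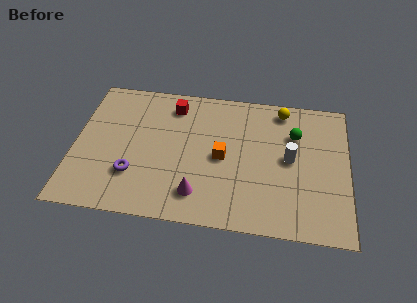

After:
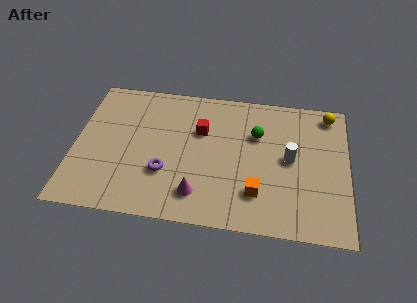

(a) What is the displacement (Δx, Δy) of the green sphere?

(-1.7, -0.2)

The green sphere was at about (9.8, 5.5) and moved to about (8.1, 5.3).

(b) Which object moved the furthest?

the orange cube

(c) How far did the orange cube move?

2.4

The orange cube was near (6.6, 3.8) before and (8.2, 2.0) after, so it travelled √(1.6² + 1.8²) ≈ 2.4 units.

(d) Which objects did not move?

the white cylinder and the magenta cone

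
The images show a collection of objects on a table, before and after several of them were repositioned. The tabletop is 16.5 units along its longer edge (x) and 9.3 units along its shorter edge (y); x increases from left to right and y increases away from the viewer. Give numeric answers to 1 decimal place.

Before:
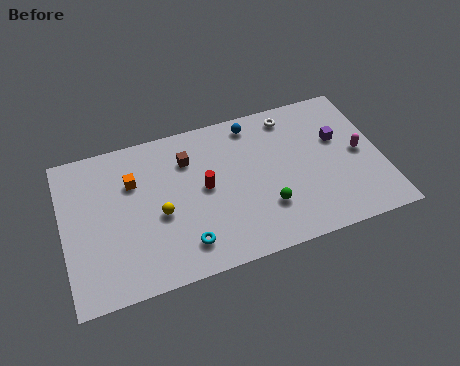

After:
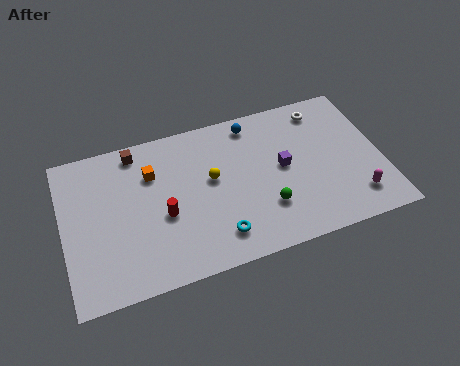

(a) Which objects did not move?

the green sphere and the blue sphere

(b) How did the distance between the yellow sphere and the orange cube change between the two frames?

+0.6

They were about 2.7 units apart before and 3.3 after — 0.6 units further apart.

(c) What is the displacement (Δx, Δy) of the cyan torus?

(1.7, 0.0)

From the two frames, the cyan torus sits at roughly (6.0, 1.8) before and (7.7, 1.8) after.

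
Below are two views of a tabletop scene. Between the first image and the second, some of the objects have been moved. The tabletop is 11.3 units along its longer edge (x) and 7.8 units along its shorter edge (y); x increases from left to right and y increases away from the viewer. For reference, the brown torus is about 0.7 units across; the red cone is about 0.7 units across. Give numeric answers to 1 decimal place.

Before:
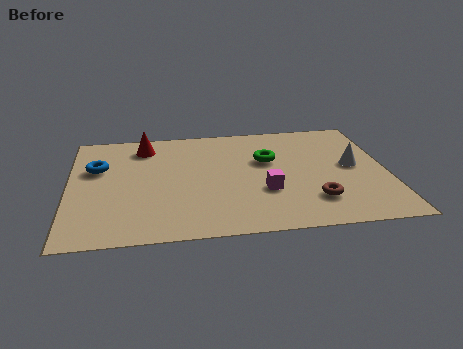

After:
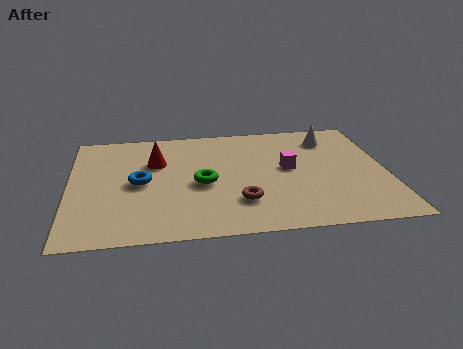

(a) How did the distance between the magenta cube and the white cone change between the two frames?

-0.9

Before: roughly 3.5 units apart; after: 2.6. That's 0.9 units closer together.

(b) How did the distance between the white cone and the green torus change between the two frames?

+2.3

Before: roughly 3.1 units apart; after: 5.4. That's 2.3 units further apart.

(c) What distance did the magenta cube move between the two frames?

1.7

The magenta cube moved from about (6.9, 2.7) to (7.8, 4.2), a distance of √(0.9² + 1.5²) ≈ 1.7.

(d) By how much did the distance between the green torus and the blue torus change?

-3.9

They were about 6.1 units apart before and 2.2 after — 3.9 units closer together.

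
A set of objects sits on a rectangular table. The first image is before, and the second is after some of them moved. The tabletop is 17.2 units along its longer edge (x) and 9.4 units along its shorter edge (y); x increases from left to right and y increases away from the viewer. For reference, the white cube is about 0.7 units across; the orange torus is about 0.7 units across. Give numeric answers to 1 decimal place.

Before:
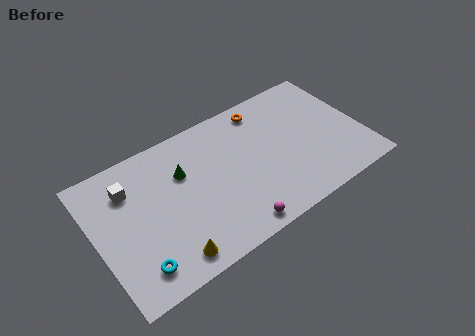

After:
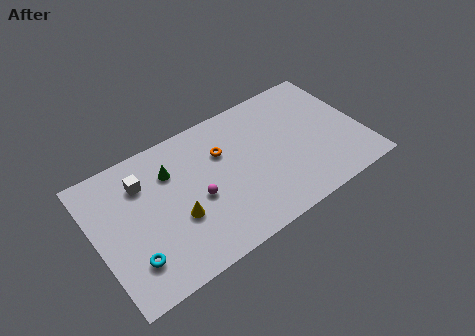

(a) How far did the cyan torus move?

0.6

From (2.1, 1.7) to (1.9, 2.3), the cyan torus covered √(0.2² + 0.6²) ≈ 0.6 units.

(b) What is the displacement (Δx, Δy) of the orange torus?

(-3.0, -1.7)

From the two frames, the orange torus sits at roughly (11.4, 8.1) before and (8.4, 6.4) after.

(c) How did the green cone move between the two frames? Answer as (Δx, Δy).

(-0.7, 0.5)

The green cone was at about (5.8, 6.3) and moved to about (5.1, 6.8).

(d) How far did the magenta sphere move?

3.6

The magenta sphere was near (8.2, 1.0) before and (6.4, 4.1) after, so it travelled √(1.8² + 3.1²) ≈ 3.6 units.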